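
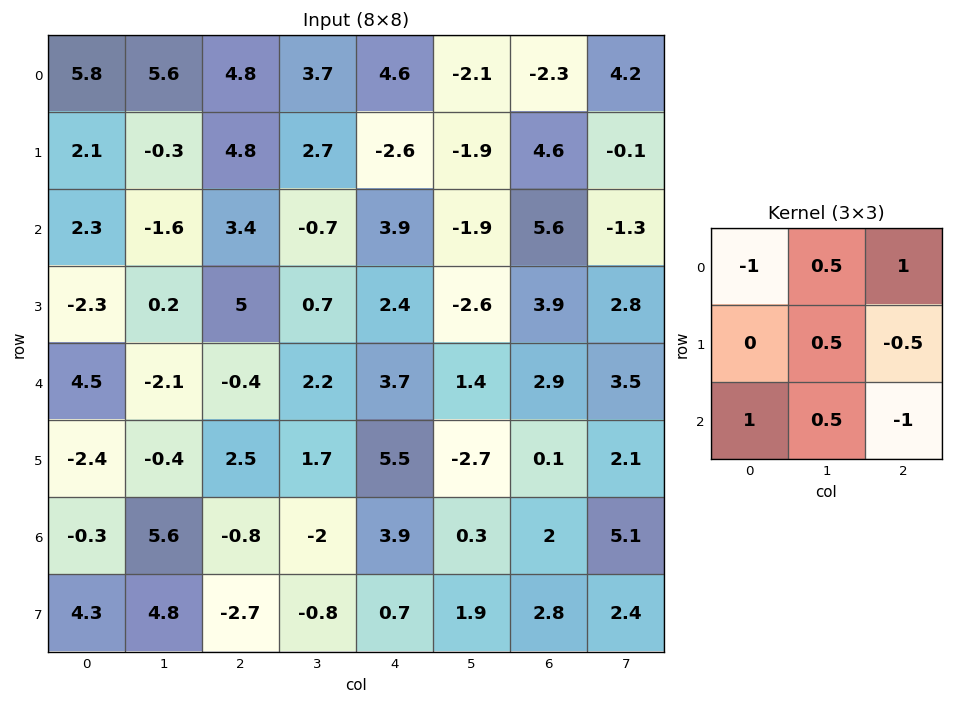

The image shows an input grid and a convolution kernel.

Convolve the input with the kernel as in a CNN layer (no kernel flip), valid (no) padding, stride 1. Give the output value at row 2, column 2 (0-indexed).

-3.7

The receptive field on the input at this output position is [3.4 -0.7 3.9 / 5 0.7 2.4 / -0.4 2.2 3.7]. Elementwise product with the kernel and sum: 3.4·-1 + -0.7·0.5 + 3.9·1 + 0.7·0.5 + 2.4·-0.5 + -0.4·1 + 2.2·0.5 + 3.7·-1.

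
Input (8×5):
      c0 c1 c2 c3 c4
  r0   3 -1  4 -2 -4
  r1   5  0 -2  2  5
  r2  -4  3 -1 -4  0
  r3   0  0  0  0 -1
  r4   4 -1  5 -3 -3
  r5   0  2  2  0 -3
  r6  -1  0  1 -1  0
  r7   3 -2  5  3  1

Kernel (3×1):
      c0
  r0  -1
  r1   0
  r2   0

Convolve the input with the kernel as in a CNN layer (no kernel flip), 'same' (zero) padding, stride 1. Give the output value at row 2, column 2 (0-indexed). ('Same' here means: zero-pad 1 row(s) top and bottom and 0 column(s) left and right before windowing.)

The receptive field on the zero-padded input at this output position is [-2 / -1 / 0]. Elementwise product with the kernel and sum: -2·-1.

2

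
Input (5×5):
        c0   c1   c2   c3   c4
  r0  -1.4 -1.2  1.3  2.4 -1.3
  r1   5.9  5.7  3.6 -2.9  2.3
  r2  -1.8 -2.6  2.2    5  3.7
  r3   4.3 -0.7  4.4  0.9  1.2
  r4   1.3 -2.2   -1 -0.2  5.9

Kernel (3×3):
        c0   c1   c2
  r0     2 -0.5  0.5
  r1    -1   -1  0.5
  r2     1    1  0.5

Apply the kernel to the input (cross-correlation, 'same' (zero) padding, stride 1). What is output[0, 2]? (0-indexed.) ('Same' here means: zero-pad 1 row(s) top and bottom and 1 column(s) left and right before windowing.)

8.95

The receptive field on the zero-padded input at this output position is [0 0 0 / -1.2 1.3 2.4 / 5.7 3.6 -2.9]. Elementwise product with the kernel and sum: 0·2 + 0·-0.5 + 0·0.5 + -1.2·-1 + 1.3·-1 + 2.4·0.5 + 5.7·1 + 3.6·1 + -2.9·0.5.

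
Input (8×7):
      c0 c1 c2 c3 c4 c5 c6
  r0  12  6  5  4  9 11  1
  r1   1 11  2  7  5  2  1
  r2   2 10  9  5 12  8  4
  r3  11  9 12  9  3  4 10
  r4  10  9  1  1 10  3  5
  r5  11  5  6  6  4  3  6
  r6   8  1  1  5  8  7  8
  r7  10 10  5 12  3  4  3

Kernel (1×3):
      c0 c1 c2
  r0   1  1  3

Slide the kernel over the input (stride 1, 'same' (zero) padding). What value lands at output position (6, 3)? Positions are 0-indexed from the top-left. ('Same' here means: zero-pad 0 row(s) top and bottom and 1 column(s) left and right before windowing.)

30

The receptive field on the zero-padded input at this output position is [1 5 8]. Elementwise product with the kernel and sum: 1·1 + 5·1 + 8·3.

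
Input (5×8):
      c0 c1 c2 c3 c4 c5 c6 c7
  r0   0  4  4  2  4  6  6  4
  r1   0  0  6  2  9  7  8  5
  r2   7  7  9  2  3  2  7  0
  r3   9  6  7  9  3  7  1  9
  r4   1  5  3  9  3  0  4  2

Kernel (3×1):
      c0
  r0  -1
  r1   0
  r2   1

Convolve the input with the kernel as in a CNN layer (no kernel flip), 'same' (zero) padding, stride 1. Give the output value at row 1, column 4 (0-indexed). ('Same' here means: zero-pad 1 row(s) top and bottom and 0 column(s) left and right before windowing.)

-1

The receptive field on the zero-padded input at this output position is [4 / 9 / 3]. Elementwise product with the kernel and sum: 4·-1 + 3·1.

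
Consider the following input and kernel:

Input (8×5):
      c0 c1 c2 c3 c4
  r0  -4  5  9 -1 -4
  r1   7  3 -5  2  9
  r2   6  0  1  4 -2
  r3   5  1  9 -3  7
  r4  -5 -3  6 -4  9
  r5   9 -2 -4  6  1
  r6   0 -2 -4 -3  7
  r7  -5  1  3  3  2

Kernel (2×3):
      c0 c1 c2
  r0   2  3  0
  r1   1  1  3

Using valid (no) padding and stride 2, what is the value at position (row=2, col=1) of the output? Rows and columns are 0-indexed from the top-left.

The receptive field on the input at this output position is [6 -4 9 / -4 6 1]. Elementwise product with the kernel and sum: 6·2 + -4·3 + -4·1 + 6·1 + 1·3.

5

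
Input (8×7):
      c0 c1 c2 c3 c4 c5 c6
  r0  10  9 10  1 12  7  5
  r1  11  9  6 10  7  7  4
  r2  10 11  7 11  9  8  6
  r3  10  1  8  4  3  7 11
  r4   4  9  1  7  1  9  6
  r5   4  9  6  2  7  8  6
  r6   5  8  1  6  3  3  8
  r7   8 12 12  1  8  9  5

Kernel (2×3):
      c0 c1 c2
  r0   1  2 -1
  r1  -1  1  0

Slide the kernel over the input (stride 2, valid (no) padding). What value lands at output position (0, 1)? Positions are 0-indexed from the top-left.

4

The receptive field on the input at this output position is [10 1 12 / 6 10 7]. Elementwise product with the kernel and sum: 10·1 + 1·2 + 12·-1 + 6·-1 + 10·1.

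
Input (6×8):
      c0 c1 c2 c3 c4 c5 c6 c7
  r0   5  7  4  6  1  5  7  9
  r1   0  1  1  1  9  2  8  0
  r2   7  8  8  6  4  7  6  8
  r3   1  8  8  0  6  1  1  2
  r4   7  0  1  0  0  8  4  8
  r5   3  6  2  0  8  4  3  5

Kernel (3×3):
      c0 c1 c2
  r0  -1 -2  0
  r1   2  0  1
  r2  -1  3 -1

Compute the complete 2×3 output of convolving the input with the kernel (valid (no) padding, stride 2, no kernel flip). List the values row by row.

-9 1 26
-21 1 15

Output[0,0]: The receptive field on the input at this output position is [5 7 4 / 0 1 1 / 7 8 8]. Elementwise product with the kernel and sum: 5·-1 + 7·-2 + 0·2 + 1·1 + 7·-1 + 8·3 + 8·-1.
Output[0,1]: The receptive field on the input at this output position is [4 6 1 / 1 1 9 / 8 6 4]. Elementwise product with the kernel and sum: 4·-1 + 6·-2 + 1·2 + 9·1 + 8·-1 + 6·3 + 4·-1.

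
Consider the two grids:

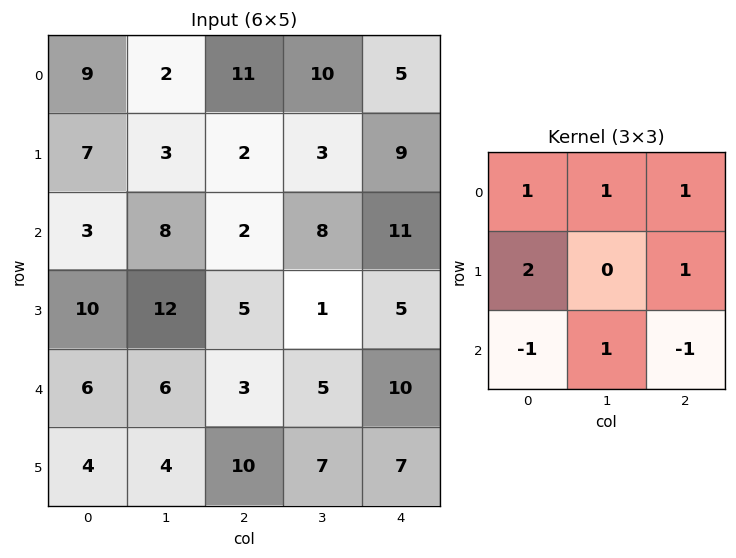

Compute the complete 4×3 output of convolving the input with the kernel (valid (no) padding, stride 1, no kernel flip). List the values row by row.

Output[0,0]: The receptive field on the input at this output position is [9 2 11 / 7 3 2 / 3 8 2]. Elementwise product with the kernel and sum: 9·1 + 2·1 + 11·1 + 7·2 + 2·1 + 3·-1 + 8·1 + 2·-1.

41 18 34
17 24 20
35 35 28
32 34 17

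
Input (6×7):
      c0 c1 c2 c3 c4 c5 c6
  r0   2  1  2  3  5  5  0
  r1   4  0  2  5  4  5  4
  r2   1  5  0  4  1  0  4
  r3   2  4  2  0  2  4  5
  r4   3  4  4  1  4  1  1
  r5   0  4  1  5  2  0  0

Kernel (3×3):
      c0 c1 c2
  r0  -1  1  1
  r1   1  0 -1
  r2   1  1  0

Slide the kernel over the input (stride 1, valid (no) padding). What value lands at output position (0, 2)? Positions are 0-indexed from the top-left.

8

The receptive field on the input at this output position is [2 3 5 / 2 5 4 / 0 4 1]. Elementwise product with the kernel and sum: 2·-1 + 3·1 + 5·1 + 2·1 + 4·-1 + 0·1 + 4·1.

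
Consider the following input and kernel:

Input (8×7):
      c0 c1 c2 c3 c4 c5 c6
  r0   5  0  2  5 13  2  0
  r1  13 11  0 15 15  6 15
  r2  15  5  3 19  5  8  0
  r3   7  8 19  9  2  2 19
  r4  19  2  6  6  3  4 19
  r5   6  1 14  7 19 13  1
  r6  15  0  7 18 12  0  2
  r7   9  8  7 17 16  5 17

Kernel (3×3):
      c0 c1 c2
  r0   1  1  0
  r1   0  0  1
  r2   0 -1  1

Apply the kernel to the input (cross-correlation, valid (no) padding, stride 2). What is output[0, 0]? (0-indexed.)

3

The receptive field on the input at this output position is [5 0 2 / 13 11 0 / 15 5 3]. Elementwise product with the kernel and sum: 5·1 + 0·1 + 0·1 + 5·-1 + 3·1.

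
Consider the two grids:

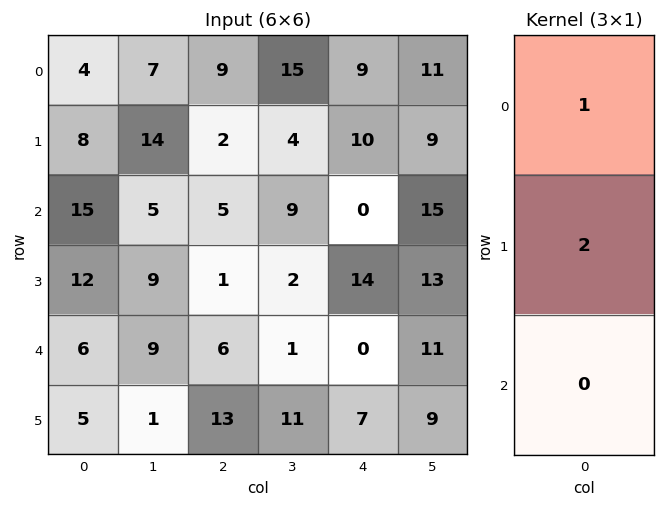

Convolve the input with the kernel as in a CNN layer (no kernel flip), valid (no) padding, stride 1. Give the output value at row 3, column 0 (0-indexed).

The receptive field on the input at this output position is [12 / 6 / 5]. Elementwise product with the kernel and sum: 12·1 + 6·2.

24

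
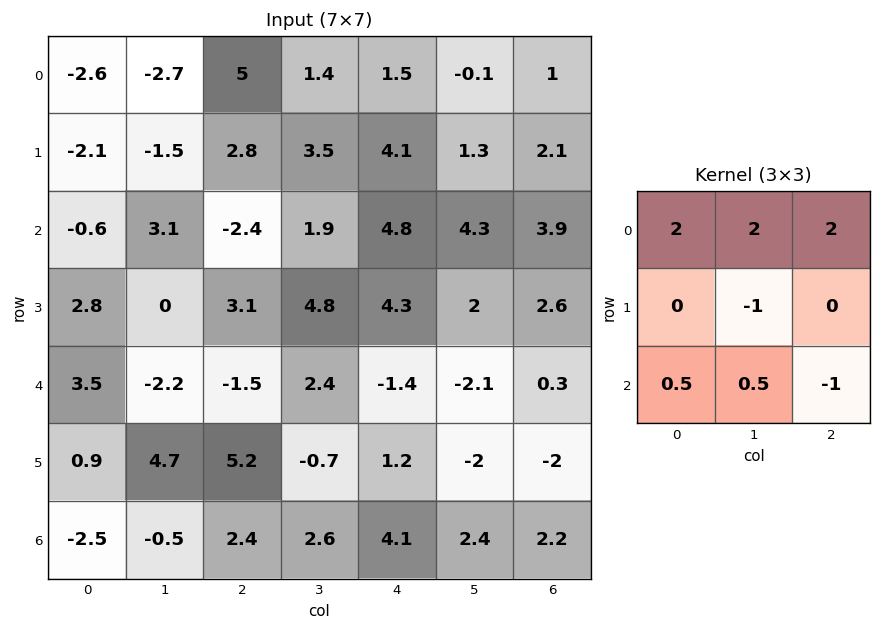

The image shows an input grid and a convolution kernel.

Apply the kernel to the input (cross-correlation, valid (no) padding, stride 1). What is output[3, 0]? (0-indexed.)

11.6

The receptive field on the input at this output position is [2.8 0 3.1 / 3.5 -2.2 -1.5 / 0.9 4.7 5.2]. Elementwise product with the kernel and sum: 2.8·2 + 0·2 + 3.1·2 + -2.2·-1 + 0.9·0.5 + 4.7·0.5 + 5.2·-1.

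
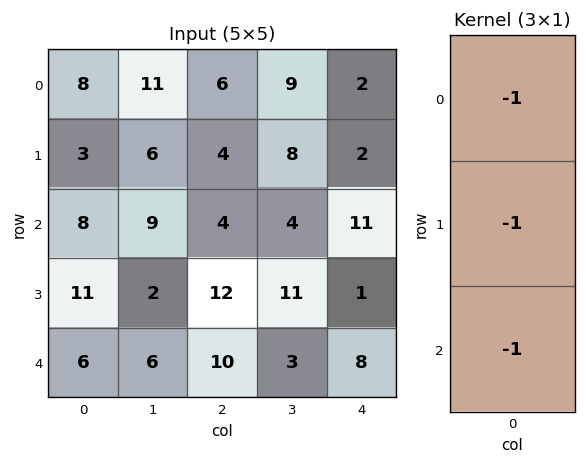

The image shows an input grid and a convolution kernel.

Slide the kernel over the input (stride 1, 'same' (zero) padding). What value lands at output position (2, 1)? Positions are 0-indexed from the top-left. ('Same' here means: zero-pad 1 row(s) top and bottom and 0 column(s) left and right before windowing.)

The receptive field on the zero-padded input at this output position is [6 / 9 / 2]. Elementwise product with the kernel and sum: 6·-1 + 9·-1 + 2·-1.

-17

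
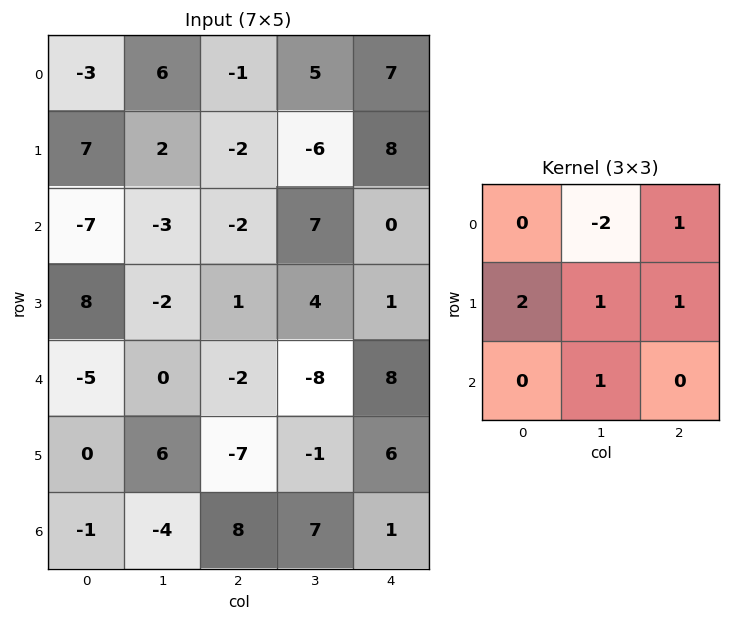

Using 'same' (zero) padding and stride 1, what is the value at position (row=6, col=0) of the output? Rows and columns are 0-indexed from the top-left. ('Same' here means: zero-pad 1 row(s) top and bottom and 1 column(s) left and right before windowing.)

The receptive field on the zero-padded input at this output position is [0 0 6 / 0 -1 -4 / 0 0 0]. Elementwise product with the kernel and sum: 0·-2 + 6·1 + 0·2 + -1·1 + -4·1 + 0·1.

1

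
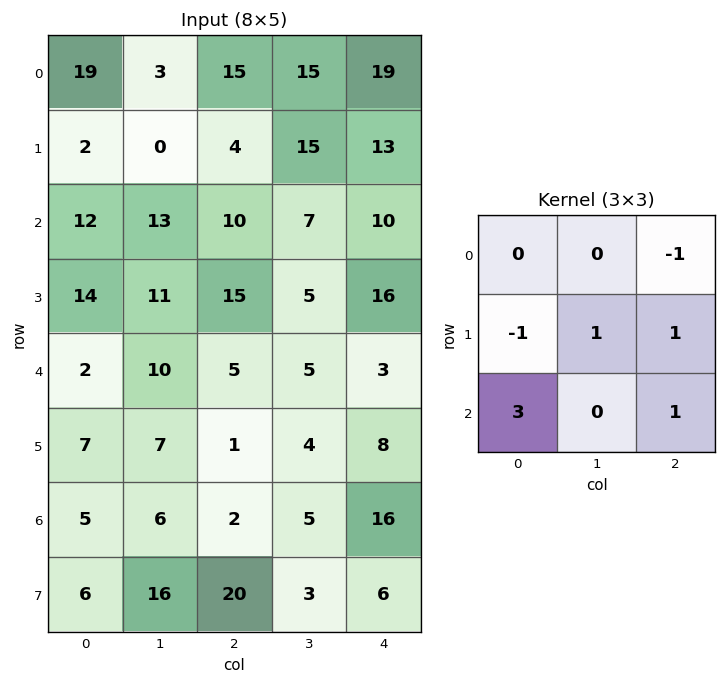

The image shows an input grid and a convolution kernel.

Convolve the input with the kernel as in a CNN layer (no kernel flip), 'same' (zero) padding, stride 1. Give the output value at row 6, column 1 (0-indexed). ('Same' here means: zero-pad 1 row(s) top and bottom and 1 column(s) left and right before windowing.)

40

The receptive field on the zero-padded input at this output position is [7 7 1 / 5 6 2 / 6 16 20]. Elementwise product with the kernel and sum: 1·-1 + 5·-1 + 6·1 + 2·1 + 6·3 + 20·1.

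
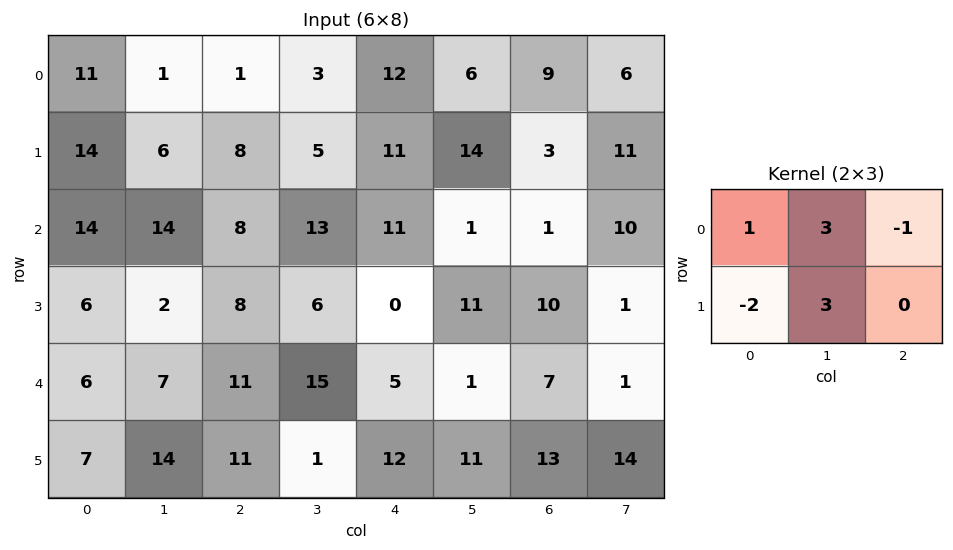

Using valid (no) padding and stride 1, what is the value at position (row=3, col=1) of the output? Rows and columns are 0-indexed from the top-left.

39

The receptive field on the input at this output position is [2 8 6 / 7 11 15]. Elementwise product with the kernel and sum: 2·1 + 8·3 + 6·-1 + 7·-2 + 11·3.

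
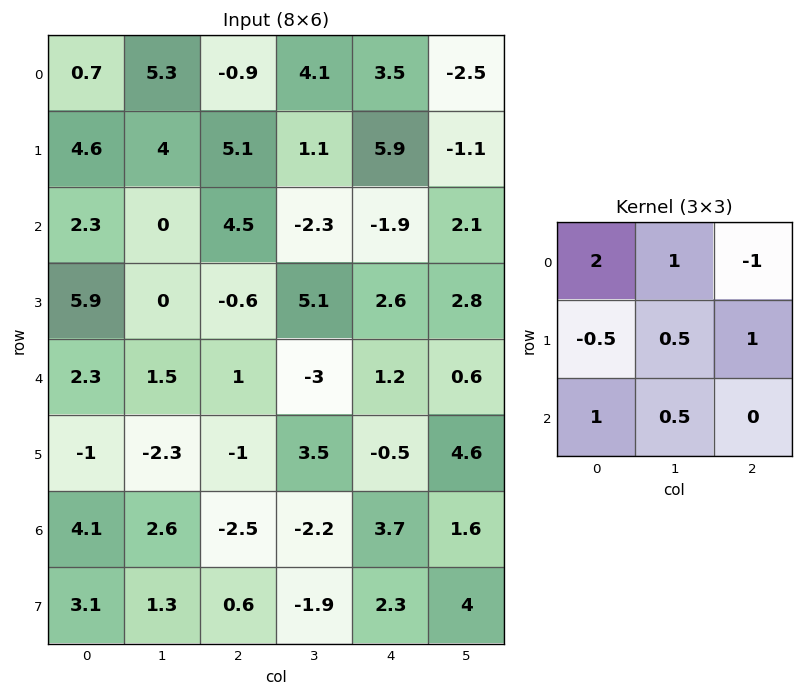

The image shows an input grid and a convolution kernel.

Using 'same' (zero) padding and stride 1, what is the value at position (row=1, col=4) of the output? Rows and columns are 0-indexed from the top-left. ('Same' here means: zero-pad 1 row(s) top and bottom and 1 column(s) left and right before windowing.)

The receptive field on the zero-padded input at this output position is [4.1 3.5 -2.5 / 1.1 5.9 -1.1 / -2.3 -1.9 2.1]. Elementwise product with the kernel and sum: 4.1·2 + 3.5·1 + -2.5·-1 + 1.1·-0.5 + 5.9·0.5 + -1.1·1 + -2.3·1 + -1.9·0.5.

12.25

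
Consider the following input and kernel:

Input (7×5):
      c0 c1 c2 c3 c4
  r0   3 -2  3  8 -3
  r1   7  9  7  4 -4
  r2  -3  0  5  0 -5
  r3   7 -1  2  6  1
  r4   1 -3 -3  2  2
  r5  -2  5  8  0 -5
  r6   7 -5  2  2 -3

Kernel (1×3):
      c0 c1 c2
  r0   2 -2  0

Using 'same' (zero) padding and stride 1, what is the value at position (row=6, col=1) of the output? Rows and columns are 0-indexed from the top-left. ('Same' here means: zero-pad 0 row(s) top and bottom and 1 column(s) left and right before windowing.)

24

The receptive field on the zero-padded input at this output position is [7 -5 2]. Elementwise product with the kernel and sum: 7·2 + -5·-2.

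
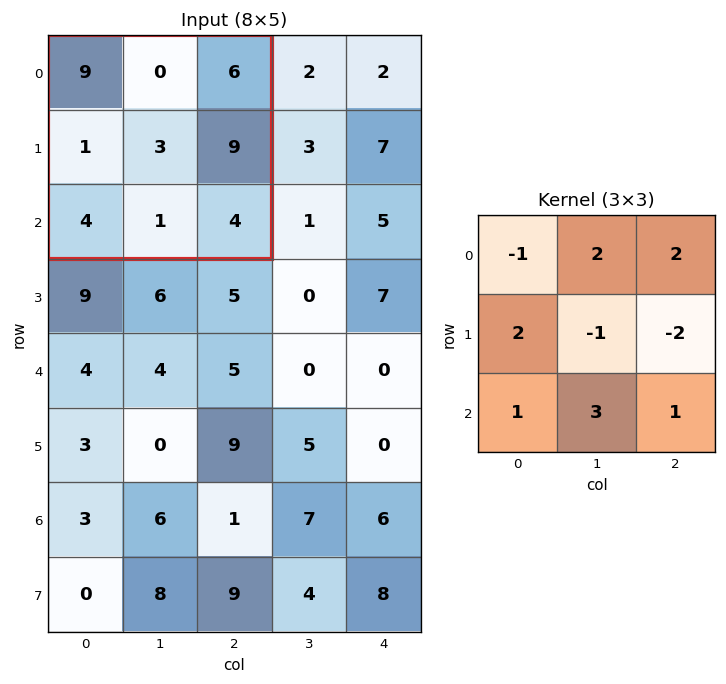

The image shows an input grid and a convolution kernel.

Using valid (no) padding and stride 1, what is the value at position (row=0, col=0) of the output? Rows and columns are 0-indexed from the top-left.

The receptive field on the input at this output position is [9 0 6 / 1 3 9 / 4 1 4]. Elementwise product with the kernel and sum: 9·-1 + 0·2 + 6·2 + 1·2 + 3·-1 + 9·-2 + 4·1 + 1·3 + 4·1.

-5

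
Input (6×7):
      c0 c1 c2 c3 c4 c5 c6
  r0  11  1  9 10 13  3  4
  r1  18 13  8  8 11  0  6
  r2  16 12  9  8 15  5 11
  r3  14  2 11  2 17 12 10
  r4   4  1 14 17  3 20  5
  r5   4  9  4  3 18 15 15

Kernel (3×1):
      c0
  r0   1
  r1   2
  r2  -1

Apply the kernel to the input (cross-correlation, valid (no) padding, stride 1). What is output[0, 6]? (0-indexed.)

The receptive field on the input at this output position is [4 / 6 / 11]. Elementwise product with the kernel and sum: 4·1 + 6·2 + 11·-1.

5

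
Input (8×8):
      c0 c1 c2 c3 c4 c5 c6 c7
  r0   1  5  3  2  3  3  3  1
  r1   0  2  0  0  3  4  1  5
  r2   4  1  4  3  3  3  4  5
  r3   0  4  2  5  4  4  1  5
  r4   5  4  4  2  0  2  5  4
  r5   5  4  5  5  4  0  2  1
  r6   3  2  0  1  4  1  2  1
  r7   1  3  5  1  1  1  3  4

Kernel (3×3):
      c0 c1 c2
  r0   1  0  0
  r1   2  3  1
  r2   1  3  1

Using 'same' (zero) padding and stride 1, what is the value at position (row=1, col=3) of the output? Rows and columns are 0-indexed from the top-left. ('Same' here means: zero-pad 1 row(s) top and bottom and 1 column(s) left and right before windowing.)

The receptive field on the zero-padded input at this output position is [3 2 3 / 0 0 3 / 4 3 3]. Elementwise product with the kernel and sum: 3·1 + 0·2 + 0·3 + 3·1 + 4·1 + 3·3 + 3·1.

22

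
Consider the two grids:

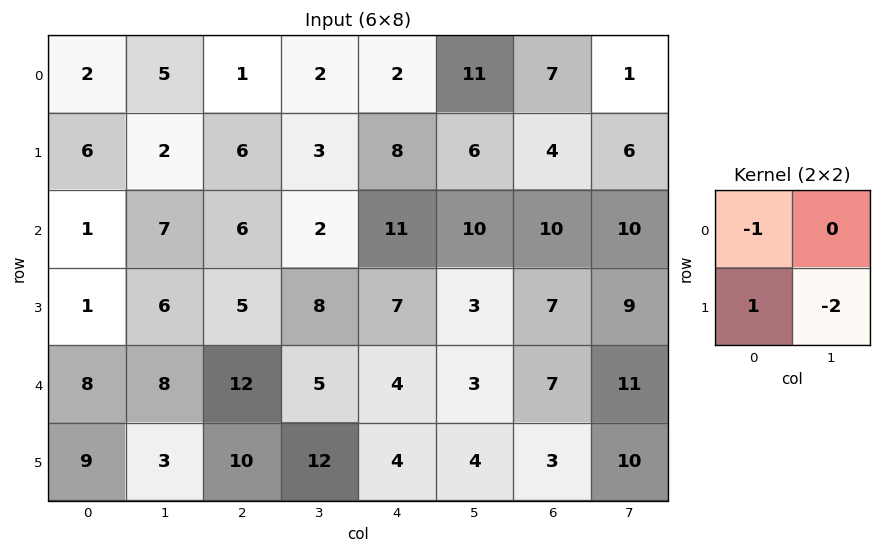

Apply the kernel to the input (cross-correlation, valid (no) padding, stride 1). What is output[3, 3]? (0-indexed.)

-11

The receptive field on the input at this output position is [8 7 / 5 4]. Elementwise product with the kernel and sum: 8·-1 + 5·1 + 4·-2.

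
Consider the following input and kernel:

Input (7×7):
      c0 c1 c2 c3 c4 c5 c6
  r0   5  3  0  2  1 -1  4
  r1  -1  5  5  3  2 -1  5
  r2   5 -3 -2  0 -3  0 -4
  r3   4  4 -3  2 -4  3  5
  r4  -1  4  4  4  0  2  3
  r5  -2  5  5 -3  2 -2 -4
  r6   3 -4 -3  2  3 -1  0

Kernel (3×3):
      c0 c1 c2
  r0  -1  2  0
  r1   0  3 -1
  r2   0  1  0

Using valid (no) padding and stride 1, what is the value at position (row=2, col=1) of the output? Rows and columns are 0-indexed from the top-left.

-8

The receptive field on the input at this output position is [-3 -2 0 / 4 -3 2 / 4 4 4]. Elementwise product with the kernel and sum: -3·-1 + -2·2 + -3·3 + 2·-1 + 4·1.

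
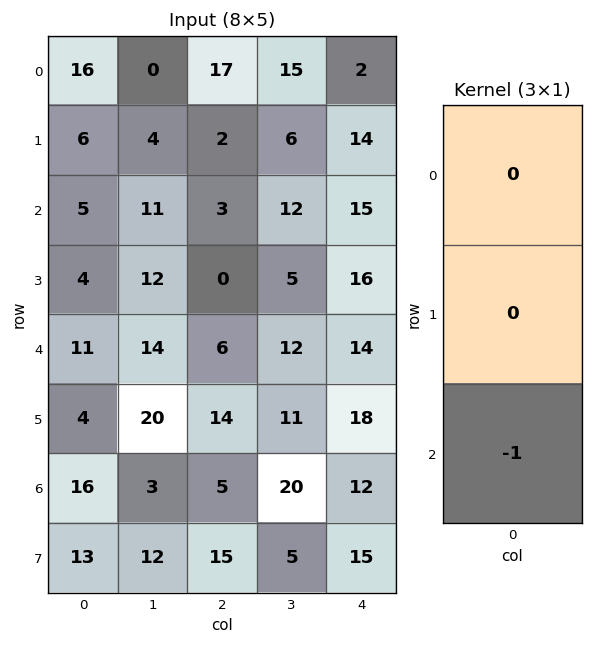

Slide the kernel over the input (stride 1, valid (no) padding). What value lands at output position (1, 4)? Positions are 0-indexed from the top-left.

-16

The receptive field on the input at this output position is [14 / 15 / 16]. Elementwise product with the kernel and sum: 16·-1.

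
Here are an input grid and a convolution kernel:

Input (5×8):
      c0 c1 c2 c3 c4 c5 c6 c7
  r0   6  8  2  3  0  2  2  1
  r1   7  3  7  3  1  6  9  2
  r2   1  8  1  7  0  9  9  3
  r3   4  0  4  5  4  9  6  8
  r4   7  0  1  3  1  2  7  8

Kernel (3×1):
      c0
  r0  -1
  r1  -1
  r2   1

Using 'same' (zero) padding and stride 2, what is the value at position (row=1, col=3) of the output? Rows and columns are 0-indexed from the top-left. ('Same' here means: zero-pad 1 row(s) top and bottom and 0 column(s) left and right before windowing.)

The receptive field on the zero-padded input at this output position is [9 / 9 / 6]. Elementwise product with the kernel and sum: 9·-1 + 9·-1 + 6·1.

-12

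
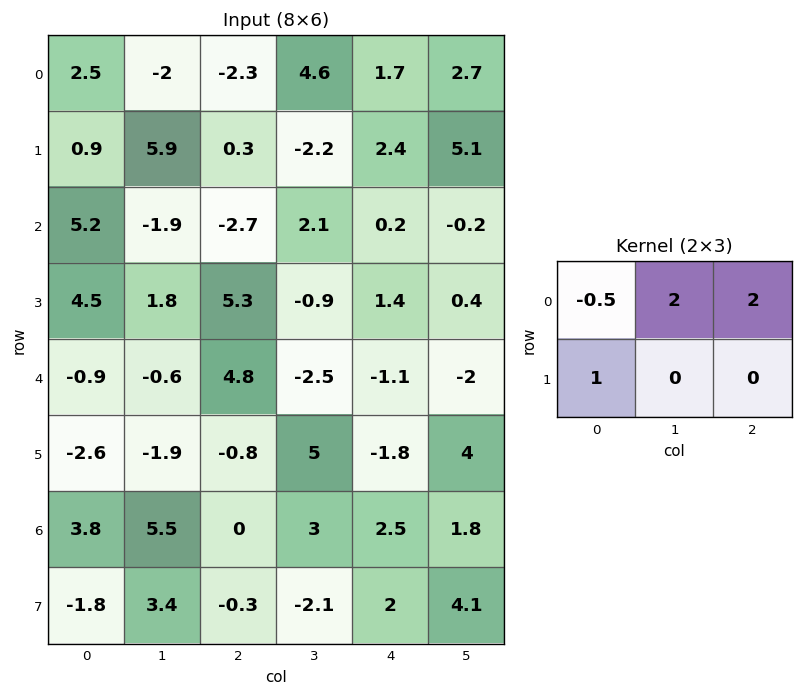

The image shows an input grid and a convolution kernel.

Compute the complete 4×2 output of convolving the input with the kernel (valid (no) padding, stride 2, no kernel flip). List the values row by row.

Output[0,0]: The receptive field on the input at this output position is [2.5 -2 -2.3 / 0.9 5.9 0.3]. Elementwise product with the kernel and sum: 2.5·-0.5 + -2·2 + -2.3·2 + 0.9·1.

-8.95 14.05
-7.3 11.25
6.25 -10.4
7.3 10.7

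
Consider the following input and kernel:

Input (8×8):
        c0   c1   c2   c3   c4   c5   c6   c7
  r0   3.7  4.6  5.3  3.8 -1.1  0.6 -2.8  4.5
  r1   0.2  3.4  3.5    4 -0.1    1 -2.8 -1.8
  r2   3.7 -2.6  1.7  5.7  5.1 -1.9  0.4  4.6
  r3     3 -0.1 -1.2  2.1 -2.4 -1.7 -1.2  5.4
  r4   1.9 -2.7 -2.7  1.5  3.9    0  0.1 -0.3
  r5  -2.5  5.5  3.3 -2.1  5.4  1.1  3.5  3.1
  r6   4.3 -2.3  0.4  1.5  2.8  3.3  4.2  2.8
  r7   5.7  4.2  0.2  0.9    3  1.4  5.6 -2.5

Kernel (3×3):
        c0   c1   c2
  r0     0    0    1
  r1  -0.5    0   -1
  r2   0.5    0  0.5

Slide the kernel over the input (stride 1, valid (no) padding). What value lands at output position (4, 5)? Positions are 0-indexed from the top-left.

The receptive field on the input at this output position is [0 0.1 -0.3 / 1.1 3.5 3.1 / 3.3 4.2 2.8]. Elementwise product with the kernel and sum: -0.3·1 + 1.1·-0.5 + 3.1·-1 + 3.3·0.5 + 2.8·0.5.

-0.9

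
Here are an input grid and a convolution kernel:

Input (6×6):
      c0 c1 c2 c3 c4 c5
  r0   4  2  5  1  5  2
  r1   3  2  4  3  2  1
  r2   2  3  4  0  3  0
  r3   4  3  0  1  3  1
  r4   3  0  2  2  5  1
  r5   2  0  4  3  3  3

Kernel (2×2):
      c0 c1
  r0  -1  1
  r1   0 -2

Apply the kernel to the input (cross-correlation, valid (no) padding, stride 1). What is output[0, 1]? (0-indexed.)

The receptive field on the input at this output position is [2 5 / 2 4]. Elementwise product with the kernel and sum: 2·-1 + 5·1 + 4·-2.

-5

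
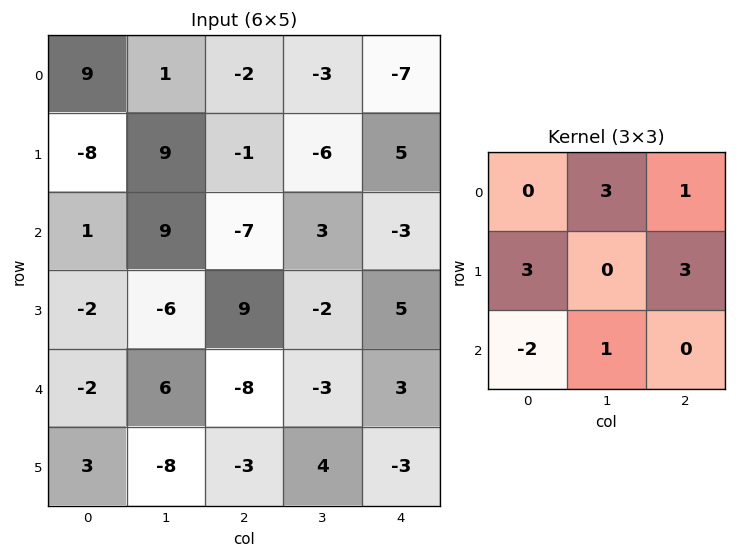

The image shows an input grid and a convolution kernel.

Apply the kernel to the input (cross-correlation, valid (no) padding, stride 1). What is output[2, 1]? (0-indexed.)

The receptive field on the input at this output position is [9 -7 3 / -6 9 -2 / 6 -8 -3]. Elementwise product with the kernel and sum: -7·3 + 3·1 + -6·3 + -2·3 + 6·-2 + -8·1.

-62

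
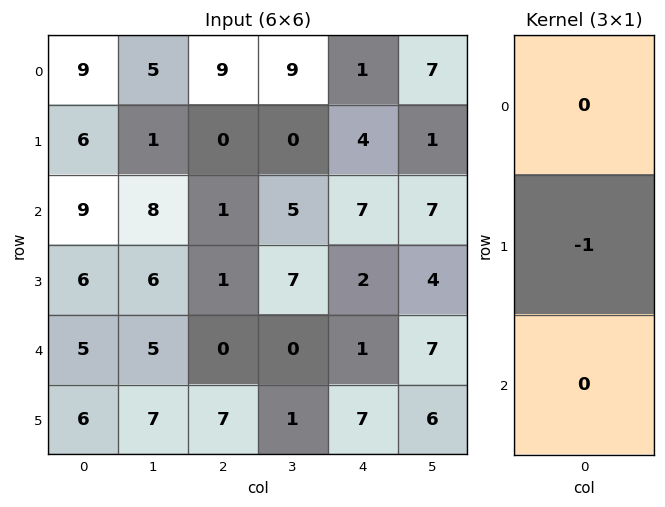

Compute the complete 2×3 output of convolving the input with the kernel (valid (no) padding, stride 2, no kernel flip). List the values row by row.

Output[0,0]: The receptive field on the input at this output position is [9 / 6 / 9]. Elementwise product with the kernel and sum: 6·-1.
Output[0,1]: The receptive field on the input at this output position is [9 / 0 / 1]. Elementwise product with the kernel and sum: 0·-1.

-6 0 -4
-6 -1 -2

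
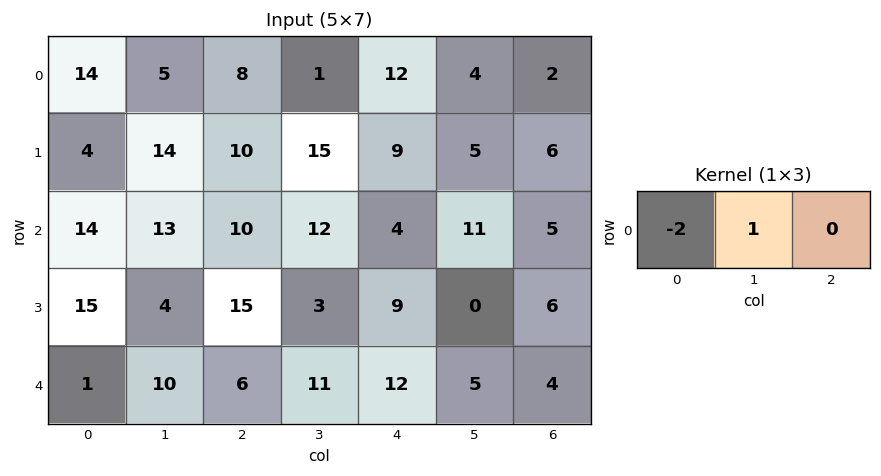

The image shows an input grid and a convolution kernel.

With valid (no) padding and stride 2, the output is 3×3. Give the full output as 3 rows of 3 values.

Output[0,0]: The receptive field on the input at this output position is [14 5 8]. Elementwise product with the kernel and sum: 14·-2 + 5·1.
Output[0,1]: The receptive field on the input at this output position is [8 1 12]. Elementwise product with the kernel and sum: 8·-2 + 1·1.

-23 -15 -20
-15 -8 3
8 -1 -19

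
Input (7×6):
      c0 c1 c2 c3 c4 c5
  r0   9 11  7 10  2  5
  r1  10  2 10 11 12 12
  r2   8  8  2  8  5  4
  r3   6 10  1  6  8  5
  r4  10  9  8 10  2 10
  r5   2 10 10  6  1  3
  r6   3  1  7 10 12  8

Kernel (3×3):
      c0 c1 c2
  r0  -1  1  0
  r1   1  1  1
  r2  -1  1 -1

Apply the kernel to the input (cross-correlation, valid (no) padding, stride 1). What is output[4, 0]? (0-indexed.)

12

The receptive field on the input at this output position is [10 9 8 / 2 10 10 / 3 1 7]. Elementwise product with the kernel and sum: 10·-1 + 9·1 + 2·1 + 10·1 + 10·1 + 3·-1 + 1·1 + 7·-1.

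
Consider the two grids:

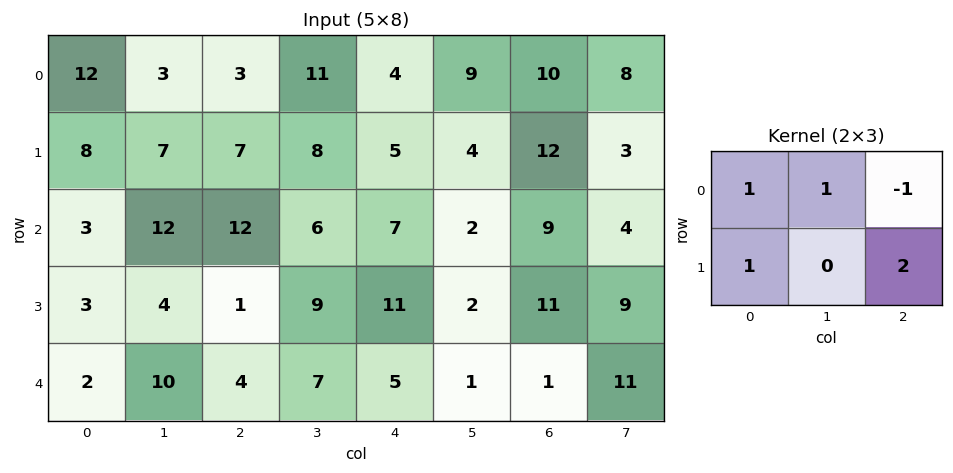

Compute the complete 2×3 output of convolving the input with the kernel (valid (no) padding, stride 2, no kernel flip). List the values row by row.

34 27 32
8 34 33

Output[0,0]: The receptive field on the input at this output position is [12 3 3 / 8 7 7]. Elementwise product with the kernel and sum: 12·1 + 3·1 + 3·-1 + 8·1 + 7·2.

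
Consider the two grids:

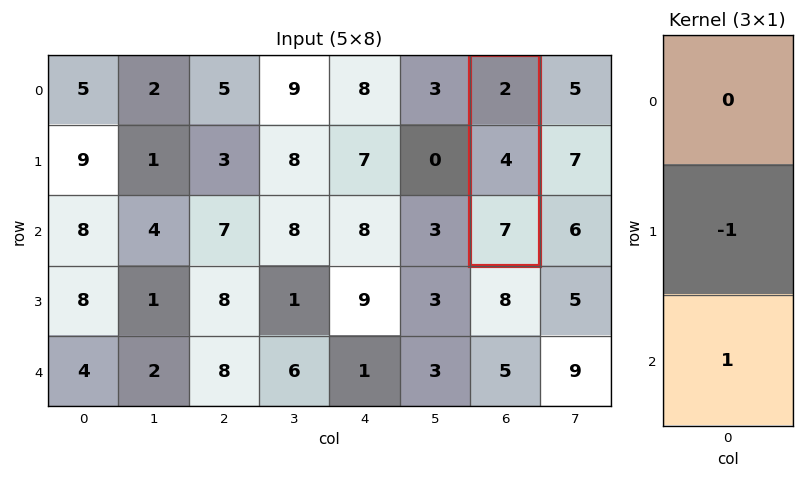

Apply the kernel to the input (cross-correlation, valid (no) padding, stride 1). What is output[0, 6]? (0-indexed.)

The receptive field on the input at this output position is [2 / 4 / 7]. Elementwise product with the kernel and sum: 4·-1 + 7·1.

3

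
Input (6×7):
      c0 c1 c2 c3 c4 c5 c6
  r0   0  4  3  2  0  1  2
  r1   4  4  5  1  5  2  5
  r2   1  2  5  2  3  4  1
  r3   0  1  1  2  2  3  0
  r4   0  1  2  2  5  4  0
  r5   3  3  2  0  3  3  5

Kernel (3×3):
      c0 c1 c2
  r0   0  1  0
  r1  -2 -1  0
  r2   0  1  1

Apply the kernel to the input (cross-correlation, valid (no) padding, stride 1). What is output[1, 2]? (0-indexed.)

The receptive field on the input at this output position is [5 1 5 / 5 2 3 / 1 2 2]. Elementwise product with the kernel and sum: 1·1 + 5·-2 + 2·-1 + 2·1 + 2·1.

-7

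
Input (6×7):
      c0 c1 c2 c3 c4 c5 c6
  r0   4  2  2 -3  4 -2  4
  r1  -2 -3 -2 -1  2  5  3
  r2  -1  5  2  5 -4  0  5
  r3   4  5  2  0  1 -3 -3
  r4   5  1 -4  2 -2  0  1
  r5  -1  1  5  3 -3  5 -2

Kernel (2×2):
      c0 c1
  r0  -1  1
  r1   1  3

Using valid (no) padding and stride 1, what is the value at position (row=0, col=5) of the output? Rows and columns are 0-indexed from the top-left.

The receptive field on the input at this output position is [-2 4 / 5 3]. Elementwise product with the kernel and sum: -2·-1 + 4·1 + 5·1 + 3·3.

20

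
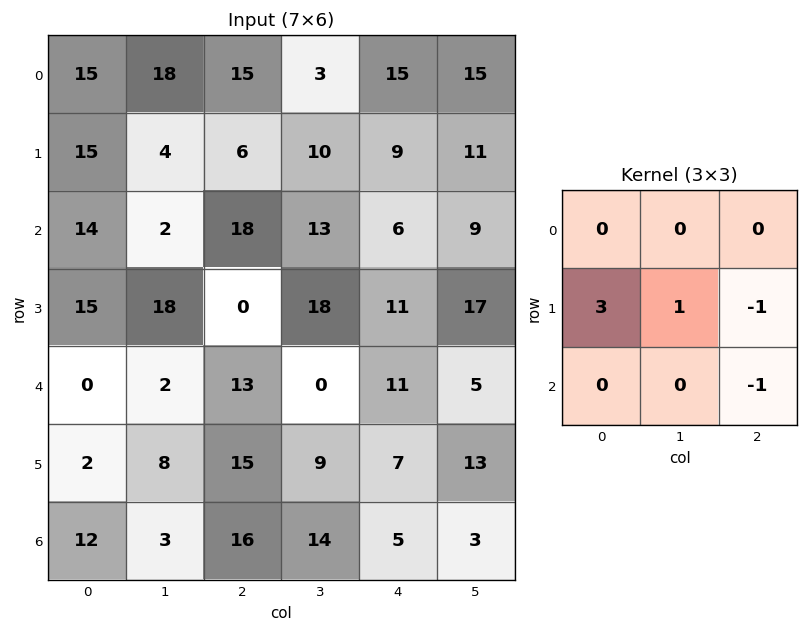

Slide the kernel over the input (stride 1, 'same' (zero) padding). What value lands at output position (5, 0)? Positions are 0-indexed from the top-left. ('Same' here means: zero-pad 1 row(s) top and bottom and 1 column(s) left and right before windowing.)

-9

The receptive field on the zero-padded input at this output position is [0 0 2 / 0 2 8 / 0 12 3]. Elementwise product with the kernel and sum: 0·3 + 2·1 + 8·-1 + 3·-1.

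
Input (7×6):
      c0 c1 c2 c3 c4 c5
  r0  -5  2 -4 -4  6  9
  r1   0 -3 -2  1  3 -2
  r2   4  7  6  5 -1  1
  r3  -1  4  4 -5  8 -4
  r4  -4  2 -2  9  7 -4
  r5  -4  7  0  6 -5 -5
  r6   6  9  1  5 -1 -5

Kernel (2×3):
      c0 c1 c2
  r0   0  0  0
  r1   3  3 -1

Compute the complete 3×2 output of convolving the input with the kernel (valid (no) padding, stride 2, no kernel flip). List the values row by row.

-7 -6
5 -11
9 23

Output[0,0]: The receptive field on the input at this output position is [-5 2 -4 / 0 -3 -2]. Elementwise product with the kernel and sum: 0·3 + -3·3 + -2·-1.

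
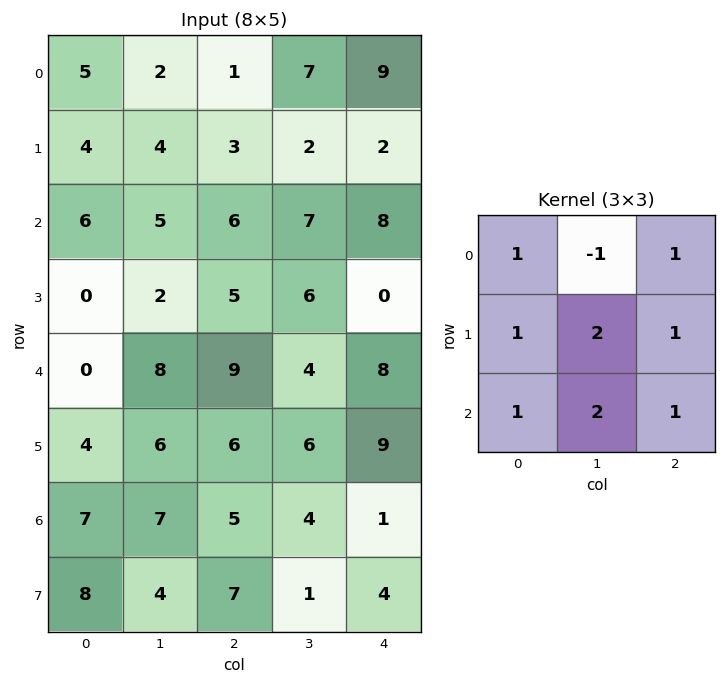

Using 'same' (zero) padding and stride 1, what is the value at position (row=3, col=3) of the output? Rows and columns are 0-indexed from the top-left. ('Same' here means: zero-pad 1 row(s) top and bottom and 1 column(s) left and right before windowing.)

49

The receptive field on the zero-padded input at this output position is [6 7 8 / 5 6 0 / 9 4 8]. Elementwise product with the kernel and sum: 6·1 + 7·-1 + 8·1 + 5·1 + 6·2 + 0·1 + 9·1 + 4·2 + 8·1.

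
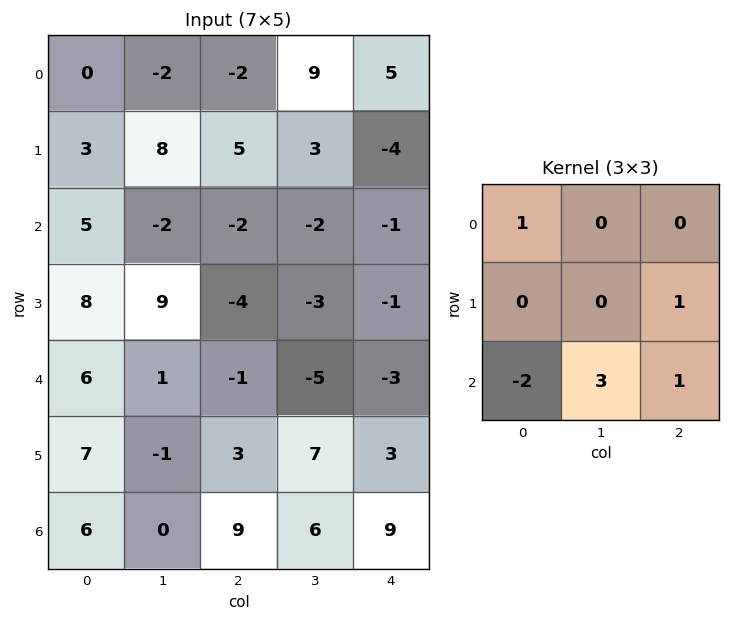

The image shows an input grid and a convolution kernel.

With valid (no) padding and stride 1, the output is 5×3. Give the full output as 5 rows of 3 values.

Output[0,0]: The receptive field on the input at this output position is [0 -2 -2 / 3 8 5 / 5 -2 -2]. Elementwise product with the kernel and sum: 0·1 + 5·1 + 5·-2 + -2·3 + -2·1.

-13 -3 -9
8 -27 2
-9 -15 -19
-7 22 11
6 41 11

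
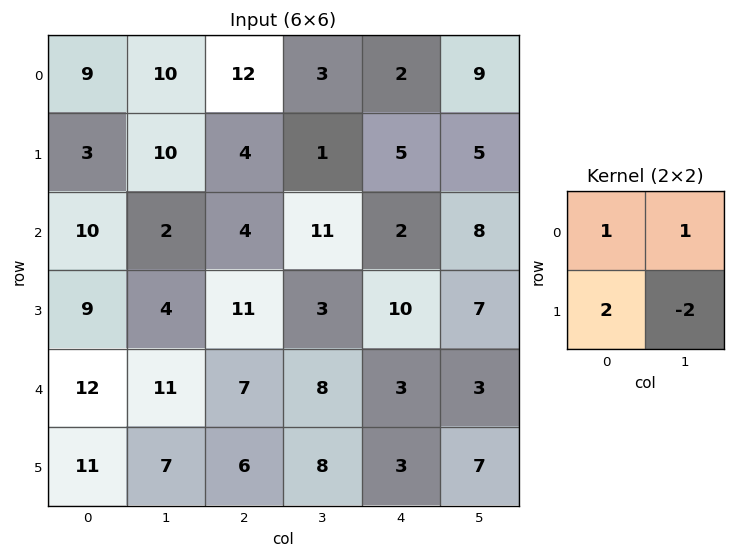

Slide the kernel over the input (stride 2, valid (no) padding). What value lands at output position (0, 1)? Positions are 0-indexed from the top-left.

The receptive field on the input at this output position is [12 3 / 4 1]. Elementwise product with the kernel and sum: 12·1 + 3·1 + 4·2 + 1·-2.

21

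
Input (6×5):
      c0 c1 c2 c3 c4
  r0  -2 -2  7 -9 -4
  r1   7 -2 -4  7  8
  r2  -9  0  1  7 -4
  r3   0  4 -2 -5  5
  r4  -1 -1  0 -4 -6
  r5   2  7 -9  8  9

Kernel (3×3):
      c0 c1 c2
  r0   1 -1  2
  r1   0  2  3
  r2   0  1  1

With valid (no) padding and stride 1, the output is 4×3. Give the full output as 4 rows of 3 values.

Output[0,0]: The receptive field on the input at this output position is [-2 -2 7 / 7 -2 -4 / -9 0 1]. Elementwise product with the kernel and sum: -2·1 + -2·-1 + 7·2 + -2·2 + -4·3 + 0·1 + 1·1.

-1 -6 49
6 32 7
-6 -10 -19
-12 -17 4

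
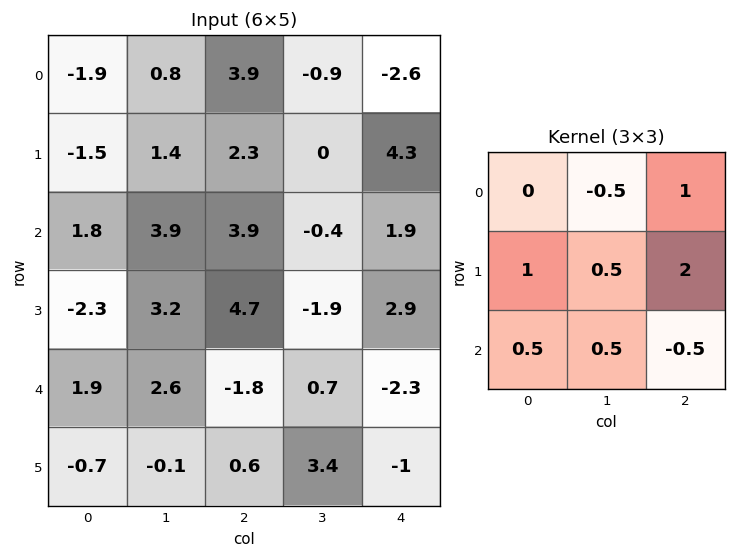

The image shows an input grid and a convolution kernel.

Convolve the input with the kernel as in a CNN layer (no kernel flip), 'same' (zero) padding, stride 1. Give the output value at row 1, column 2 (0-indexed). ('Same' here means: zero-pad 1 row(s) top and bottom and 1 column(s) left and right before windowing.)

3.8

The receptive field on the zero-padded input at this output position is [0.8 3.9 -0.9 / 1.4 2.3 0 / 3.9 3.9 -0.4]. Elementwise product with the kernel and sum: 3.9·-0.5 + -0.9·1 + 1.4·1 + 2.3·0.5 + 0·2 + 3.9·0.5 + 3.9·0.5 + -0.4·-0.5.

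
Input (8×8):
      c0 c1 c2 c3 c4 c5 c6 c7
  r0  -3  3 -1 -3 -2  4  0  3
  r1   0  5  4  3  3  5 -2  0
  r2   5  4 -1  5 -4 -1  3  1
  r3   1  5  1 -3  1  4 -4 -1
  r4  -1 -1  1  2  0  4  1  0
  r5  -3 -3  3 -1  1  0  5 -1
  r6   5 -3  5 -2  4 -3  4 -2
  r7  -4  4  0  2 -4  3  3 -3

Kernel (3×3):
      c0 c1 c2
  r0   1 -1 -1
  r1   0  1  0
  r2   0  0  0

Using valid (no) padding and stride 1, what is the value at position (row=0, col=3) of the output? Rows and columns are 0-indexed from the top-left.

The receptive field on the input at this output position is [-3 -2 4 / 3 3 5 / 5 -4 -1]. Elementwise product with the kernel and sum: -3·1 + -2·-1 + 4·-1 + 3·1.

-2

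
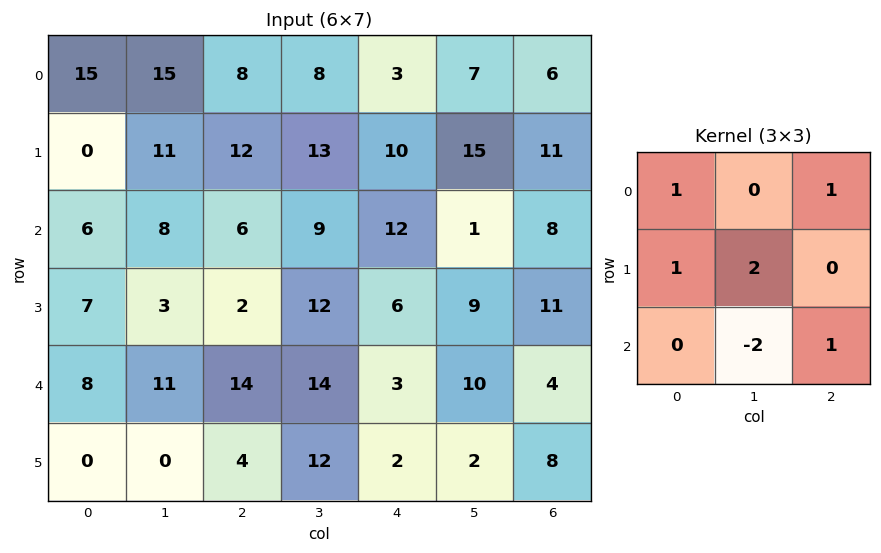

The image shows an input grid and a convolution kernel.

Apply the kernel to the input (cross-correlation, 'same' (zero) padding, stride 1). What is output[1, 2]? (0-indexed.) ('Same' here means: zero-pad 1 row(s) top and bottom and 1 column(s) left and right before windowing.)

The receptive field on the zero-padded input at this output position is [15 8 8 / 11 12 13 / 8 6 9]. Elementwise product with the kernel and sum: 15·1 + 8·1 + 11·1 + 12·2 + 6·-2 + 9·1.

55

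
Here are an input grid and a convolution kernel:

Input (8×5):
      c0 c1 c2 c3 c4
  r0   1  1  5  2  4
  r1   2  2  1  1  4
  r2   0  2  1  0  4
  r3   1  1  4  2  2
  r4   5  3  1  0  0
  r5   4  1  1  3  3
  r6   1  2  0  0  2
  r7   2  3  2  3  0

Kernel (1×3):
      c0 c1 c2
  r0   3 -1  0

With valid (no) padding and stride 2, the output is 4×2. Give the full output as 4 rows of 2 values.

2 13
-2 3
12 3
1 0

Output[0,0]: The receptive field on the input at this output position is [1 1 5]. Elementwise product with the kernel and sum: 1·3 + 1·-1.
Output[0,1]: The receptive field on the input at this output position is [5 2 4]. Elementwise product with the kernel and sum: 5·3 + 2·-1.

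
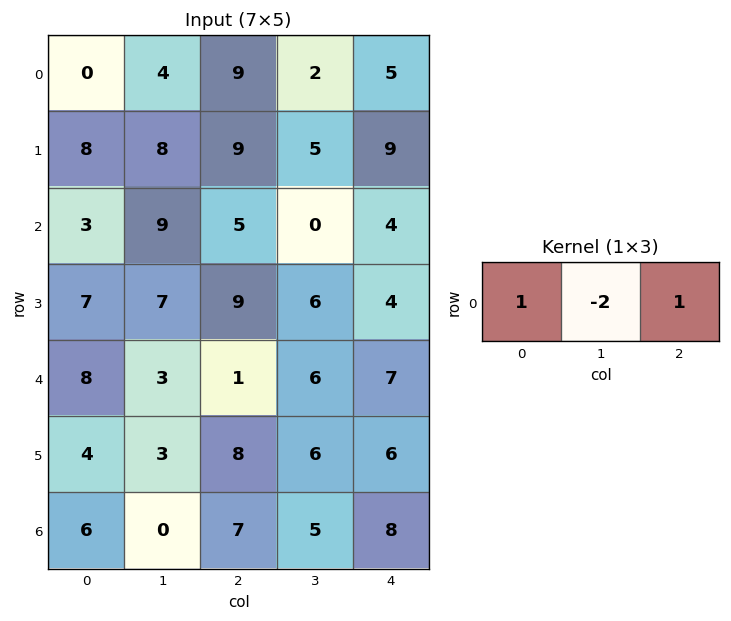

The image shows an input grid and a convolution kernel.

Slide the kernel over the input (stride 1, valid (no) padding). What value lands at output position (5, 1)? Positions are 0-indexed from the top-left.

The receptive field on the input at this output position is [3 8 6]. Elementwise product with the kernel and sum: 3·1 + 8·-2 + 6·1.

-7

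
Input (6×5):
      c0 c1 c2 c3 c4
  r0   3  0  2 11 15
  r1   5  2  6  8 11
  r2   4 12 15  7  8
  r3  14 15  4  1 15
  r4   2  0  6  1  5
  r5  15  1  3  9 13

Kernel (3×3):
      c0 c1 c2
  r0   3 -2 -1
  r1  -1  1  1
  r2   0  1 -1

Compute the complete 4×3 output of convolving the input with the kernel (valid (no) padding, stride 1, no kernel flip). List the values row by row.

7 5 -19
39 -1 -23
-28 -6 31
10 37 -9

Output[0,0]: The receptive field on the input at this output position is [3 0 2 / 5 2 6 / 4 12 15]. Elementwise product with the kernel and sum: 3·3 + 0·-2 + 2·-1 + 5·-1 + 2·1 + 6·1 + 12·1 + 15·-1.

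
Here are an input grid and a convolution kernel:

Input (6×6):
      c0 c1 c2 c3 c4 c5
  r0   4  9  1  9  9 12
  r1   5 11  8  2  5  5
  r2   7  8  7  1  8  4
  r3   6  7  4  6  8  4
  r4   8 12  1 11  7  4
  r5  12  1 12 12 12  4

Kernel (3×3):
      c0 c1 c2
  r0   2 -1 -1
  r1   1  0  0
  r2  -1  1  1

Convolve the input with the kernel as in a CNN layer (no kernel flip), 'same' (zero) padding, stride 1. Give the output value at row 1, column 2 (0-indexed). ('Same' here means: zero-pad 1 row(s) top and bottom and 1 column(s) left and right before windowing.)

19

The receptive field on the zero-padded input at this output position is [9 1 9 / 11 8 2 / 8 7 1]. Elementwise product with the kernel and sum: 9·2 + 1·-1 + 9·-1 + 11·1 + 8·-1 + 7·1 + 1·1.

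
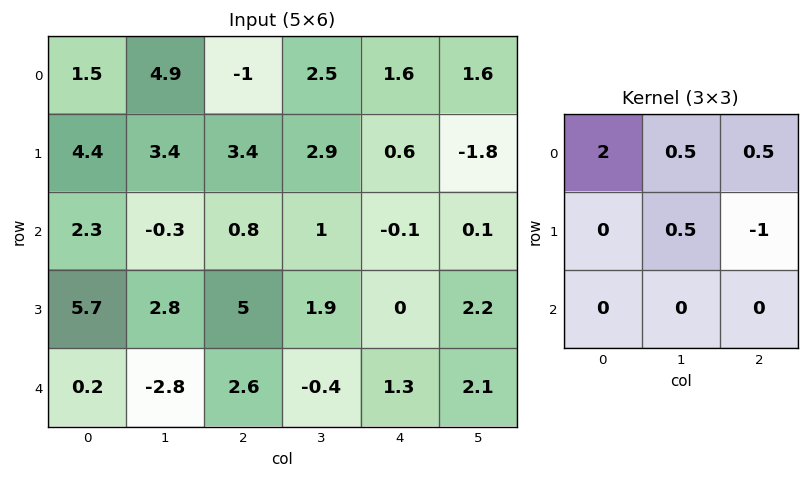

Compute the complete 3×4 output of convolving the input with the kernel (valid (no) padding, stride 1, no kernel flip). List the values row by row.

3.25 9.35 0.9 8.7
11.25 9.35 9.15 5.05
1.25 0.9 3 -0.2

Output[0,0]: The receptive field on the input at this output position is [1.5 4.9 -1 / 4.4 3.4 3.4 / 2.3 -0.3 0.8]. Elementwise product with the kernel and sum: 1.5·2 + 4.9·0.5 + -1·0.5 + 3.4·0.5 + 3.4·-1.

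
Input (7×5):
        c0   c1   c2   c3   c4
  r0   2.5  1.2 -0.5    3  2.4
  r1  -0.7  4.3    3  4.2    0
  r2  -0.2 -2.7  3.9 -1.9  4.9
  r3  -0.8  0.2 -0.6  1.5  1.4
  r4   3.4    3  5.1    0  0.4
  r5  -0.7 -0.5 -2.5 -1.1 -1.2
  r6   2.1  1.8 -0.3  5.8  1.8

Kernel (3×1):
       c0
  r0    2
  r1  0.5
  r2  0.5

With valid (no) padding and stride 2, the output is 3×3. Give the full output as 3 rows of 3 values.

Output[0,0]: The receptive field on the input at this output position is [2.5 / -0.7 / -0.2]. Elementwise product with the kernel and sum: 2.5·2 + -0.7·0.5 + -0.2·0.5.

4.55 2.45 7.25
0.9 10.05 10.7
7.5 8.8 1.1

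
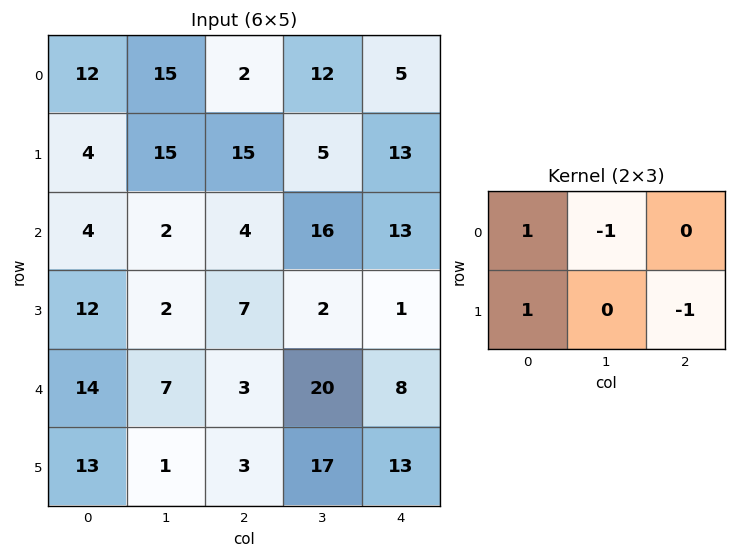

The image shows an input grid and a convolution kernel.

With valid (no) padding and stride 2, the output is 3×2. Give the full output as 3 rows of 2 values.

-14 -8
7 -6
17 -27

Output[0,0]: The receptive field on the input at this output position is [12 15 2 / 4 15 15]. Elementwise product with the kernel and sum: 12·1 + 15·-1 + 4·1 + 15·-1.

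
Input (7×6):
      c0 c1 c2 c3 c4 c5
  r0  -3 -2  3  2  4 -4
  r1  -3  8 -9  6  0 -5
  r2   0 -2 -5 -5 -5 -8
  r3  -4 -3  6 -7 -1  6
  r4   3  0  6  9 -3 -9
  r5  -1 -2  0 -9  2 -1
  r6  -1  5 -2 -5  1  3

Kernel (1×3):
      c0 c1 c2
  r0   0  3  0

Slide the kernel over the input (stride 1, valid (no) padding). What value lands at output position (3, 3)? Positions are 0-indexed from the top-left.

-3

The receptive field on the input at this output position is [-7 -1 6]. Elementwise product with the kernel and sum: -1·3.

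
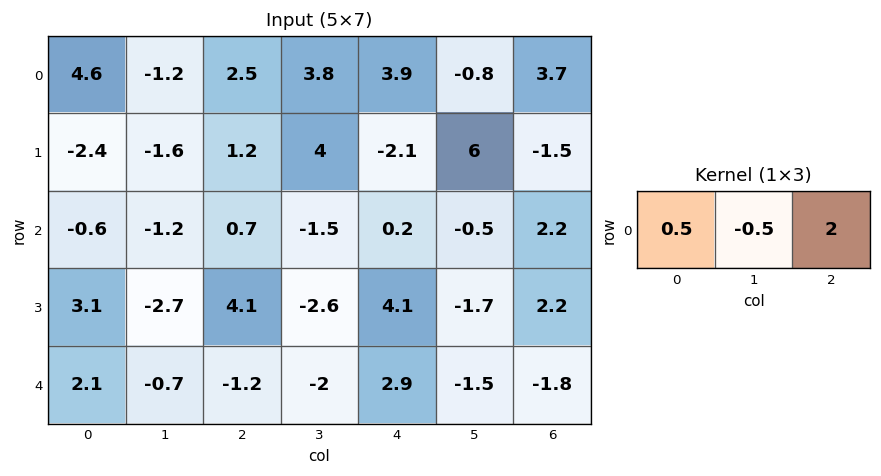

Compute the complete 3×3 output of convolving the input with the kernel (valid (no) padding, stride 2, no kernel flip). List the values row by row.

Output[0,0]: The receptive field on the input at this output position is [4.6 -1.2 2.5]. Elementwise product with the kernel and sum: 4.6·0.5 + -1.2·-0.5 + 2.5·2.
Output[0,1]: The receptive field on the input at this output position is [2.5 3.8 3.9]. Elementwise product with the kernel and sum: 2.5·0.5 + 3.8·-0.5 + 3.9·2.

7.9 7.15 9.75
1.7 1.5 4.75
-1 6.2 -1.4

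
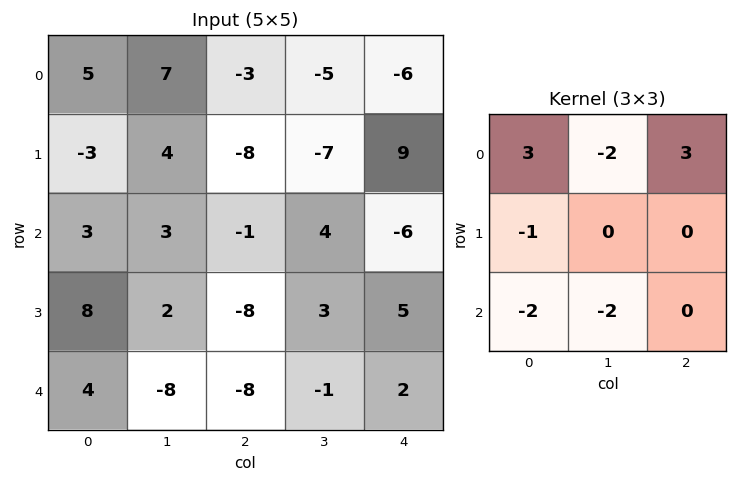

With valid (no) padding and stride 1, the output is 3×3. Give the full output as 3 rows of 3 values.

-17 4 -15
-64 16 28
0 53 -3

Output[0,0]: The receptive field on the input at this output position is [5 7 -3 / -3 4 -8 / 3 3 -1]. Elementwise product with the kernel and sum: 5·3 + 7·-2 + -3·3 + -3·-1 + 3·-2 + 3·-2.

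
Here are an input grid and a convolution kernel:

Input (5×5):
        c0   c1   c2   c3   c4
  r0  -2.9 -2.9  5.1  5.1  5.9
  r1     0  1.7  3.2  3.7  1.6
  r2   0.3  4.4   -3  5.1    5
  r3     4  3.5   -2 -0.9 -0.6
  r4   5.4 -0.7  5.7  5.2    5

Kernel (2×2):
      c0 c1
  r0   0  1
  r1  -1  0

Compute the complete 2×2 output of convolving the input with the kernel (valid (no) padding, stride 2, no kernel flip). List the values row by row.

-2.9 1.9
0.4 7.1

Output[0,0]: The receptive field on the input at this output position is [-2.9 -2.9 / 0 1.7]. Elementwise product with the kernel and sum: -2.9·1 + 0·-1.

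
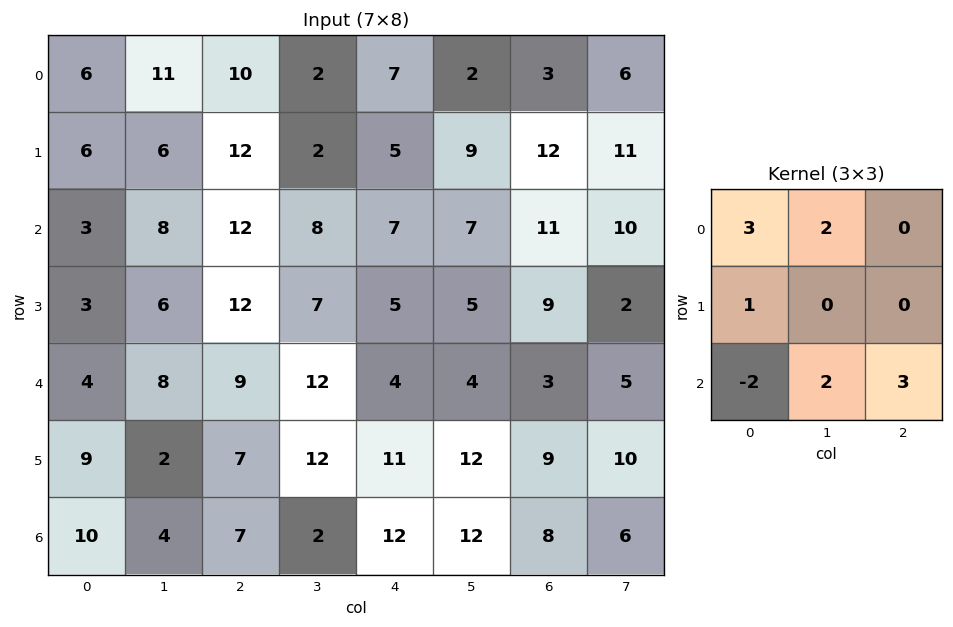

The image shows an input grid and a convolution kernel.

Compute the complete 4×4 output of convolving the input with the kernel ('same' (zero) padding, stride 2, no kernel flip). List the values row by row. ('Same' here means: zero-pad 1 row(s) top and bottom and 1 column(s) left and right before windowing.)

30 29 35 41
36 83 35 72
30 96 77 61
18 24 60 66

Output[0,0]: The receptive field on the zero-padded input at this output position is [0 0 0 / 0 6 11 / 0 6 6]. Elementwise product with the kernel and sum: 0·3 + 0·2 + 0·1 + 0·-2 + 6·2 + 6·3.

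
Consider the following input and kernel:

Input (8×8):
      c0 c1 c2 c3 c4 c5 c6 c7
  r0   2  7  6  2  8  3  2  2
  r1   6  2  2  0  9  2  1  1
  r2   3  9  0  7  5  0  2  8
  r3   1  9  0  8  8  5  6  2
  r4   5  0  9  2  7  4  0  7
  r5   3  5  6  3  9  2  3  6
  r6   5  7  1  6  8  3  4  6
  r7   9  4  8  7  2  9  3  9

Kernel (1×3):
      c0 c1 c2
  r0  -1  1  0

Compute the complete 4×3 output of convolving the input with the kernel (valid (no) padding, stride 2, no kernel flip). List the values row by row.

Output[0,0]: The receptive field on the input at this output position is [2 7 6]. Elementwise product with the kernel and sum: 2·-1 + 7·1.

5 -4 -5
6 7 -5
-5 -7 -3
2 5 -5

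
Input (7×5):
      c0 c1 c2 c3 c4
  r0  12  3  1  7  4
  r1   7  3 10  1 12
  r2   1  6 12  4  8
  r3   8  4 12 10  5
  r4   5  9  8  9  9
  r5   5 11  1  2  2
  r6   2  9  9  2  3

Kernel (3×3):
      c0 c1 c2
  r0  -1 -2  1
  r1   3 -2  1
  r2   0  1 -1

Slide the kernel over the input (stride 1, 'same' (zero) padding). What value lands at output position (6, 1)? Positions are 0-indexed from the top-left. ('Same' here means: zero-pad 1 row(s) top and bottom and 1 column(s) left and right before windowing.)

The receptive field on the zero-padded input at this output position is [5 11 1 / 2 9 9 / 0 0 0]. Elementwise product with the kernel and sum: 5·-1 + 11·-2 + 1·1 + 2·3 + 9·-2 + 9·1 + 0·1 + 0·-1.

-29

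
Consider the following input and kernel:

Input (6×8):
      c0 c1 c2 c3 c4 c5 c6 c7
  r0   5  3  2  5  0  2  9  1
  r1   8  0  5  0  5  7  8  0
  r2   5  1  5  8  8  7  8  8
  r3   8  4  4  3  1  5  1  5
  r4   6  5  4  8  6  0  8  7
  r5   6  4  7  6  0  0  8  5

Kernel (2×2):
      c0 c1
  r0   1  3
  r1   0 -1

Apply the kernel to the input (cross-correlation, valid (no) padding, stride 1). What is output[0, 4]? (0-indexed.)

The receptive field on the input at this output position is [0 2 / 5 7]. Elementwise product with the kernel and sum: 0·1 + 2·3 + 7·-1.

-1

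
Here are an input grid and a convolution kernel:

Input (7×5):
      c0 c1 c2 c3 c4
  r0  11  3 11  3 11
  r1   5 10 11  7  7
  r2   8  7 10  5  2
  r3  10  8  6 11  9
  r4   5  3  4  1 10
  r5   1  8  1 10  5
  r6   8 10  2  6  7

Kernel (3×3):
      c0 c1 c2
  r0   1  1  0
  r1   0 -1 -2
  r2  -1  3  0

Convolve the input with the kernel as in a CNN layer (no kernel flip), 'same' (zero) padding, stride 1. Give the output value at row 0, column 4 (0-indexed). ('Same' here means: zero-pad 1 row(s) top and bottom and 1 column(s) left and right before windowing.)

The receptive field on the zero-padded input at this output position is [0 0 0 / 3 11 0 / 7 7 0]. Elementwise product with the kernel and sum: 0·1 + 0·1 + 11·-1 + 0·-2 + 7·-1 + 7·3.

3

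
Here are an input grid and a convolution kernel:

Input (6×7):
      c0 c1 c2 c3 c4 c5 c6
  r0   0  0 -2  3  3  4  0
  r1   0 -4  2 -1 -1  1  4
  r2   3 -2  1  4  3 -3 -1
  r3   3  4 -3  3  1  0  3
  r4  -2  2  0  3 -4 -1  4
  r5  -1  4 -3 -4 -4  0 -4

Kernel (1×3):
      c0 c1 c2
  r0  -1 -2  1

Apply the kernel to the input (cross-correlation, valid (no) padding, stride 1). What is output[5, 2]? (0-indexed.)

7

The receptive field on the input at this output position is [-3 -4 -4]. Elementwise product with the kernel and sum: -3·-1 + -4·-2 + -4·1.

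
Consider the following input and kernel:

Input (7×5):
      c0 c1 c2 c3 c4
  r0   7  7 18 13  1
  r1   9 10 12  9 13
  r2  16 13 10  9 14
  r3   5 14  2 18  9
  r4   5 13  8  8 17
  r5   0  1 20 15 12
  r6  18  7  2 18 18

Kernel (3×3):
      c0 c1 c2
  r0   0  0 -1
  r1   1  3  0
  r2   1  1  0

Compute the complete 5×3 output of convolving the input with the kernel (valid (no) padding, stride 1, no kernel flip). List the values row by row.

Output[0,0]: The receptive field on the input at this output position is [7 7 18 / 9 10 12 / 16 13 10]. Elementwise product with the kernel and sum: 18·-1 + 9·1 + 10·3 + 16·1 + 13·1.
Output[0,1]: The receptive field on the input at this output position is [7 18 13 / 10 12 9 / 13 10 9]. Elementwise product with the kernel and sum: 13·-1 + 10·1 + 12·3 + 13·1 + 10·1.

50 56 57
62 50 44
55 32 58
43 40 58
20 62 68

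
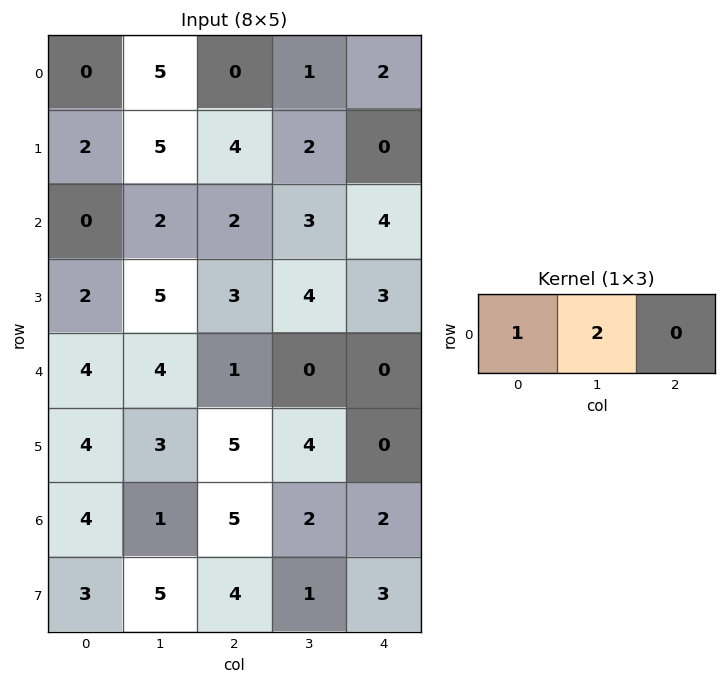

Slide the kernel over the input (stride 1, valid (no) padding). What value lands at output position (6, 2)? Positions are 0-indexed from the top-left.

9

The receptive field on the input at this output position is [5 2 2]. Elementwise product with the kernel and sum: 5·1 + 2·2.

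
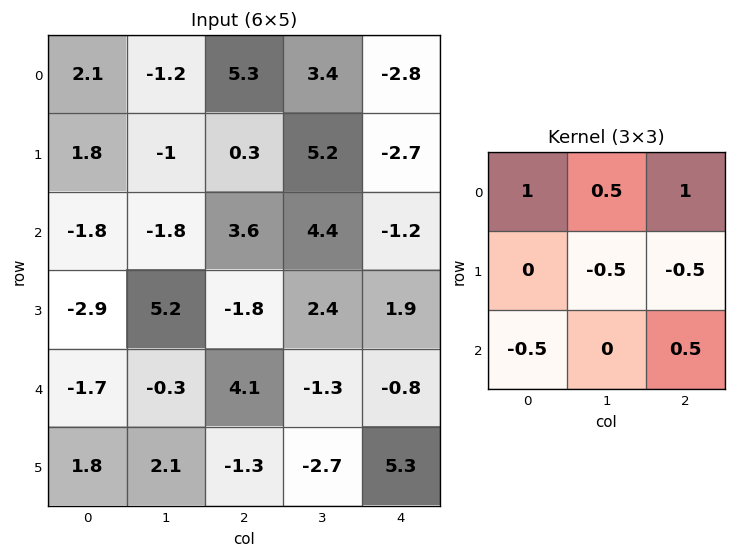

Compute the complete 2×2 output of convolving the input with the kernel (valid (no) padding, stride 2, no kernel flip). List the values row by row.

Output[0,0]: The receptive field on the input at this output position is [2.1 -1.2 5.3 / 1.8 -1 0.3 / -1.8 -1.8 3.6]. Elementwise product with the kernel and sum: 2.1·1 + -1.2·0.5 + 5.3·1 + -1·-0.5 + 0.3·-0.5 + -1.8·-0.5 + 3.6·0.5.

9.85 0.55
2.1 0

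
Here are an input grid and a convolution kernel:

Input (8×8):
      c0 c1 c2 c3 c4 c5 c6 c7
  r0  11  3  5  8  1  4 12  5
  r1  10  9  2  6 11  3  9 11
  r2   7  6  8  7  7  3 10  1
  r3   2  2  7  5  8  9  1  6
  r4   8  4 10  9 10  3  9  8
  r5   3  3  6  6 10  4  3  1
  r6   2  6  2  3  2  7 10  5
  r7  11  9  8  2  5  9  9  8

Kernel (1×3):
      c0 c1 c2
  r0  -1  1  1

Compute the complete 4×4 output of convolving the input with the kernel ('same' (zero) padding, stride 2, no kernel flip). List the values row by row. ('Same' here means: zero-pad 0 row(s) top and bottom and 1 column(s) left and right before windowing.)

Output[0,0]: The receptive field on the zero-padded input at this output position is [0 11 3]. Elementwise product with the kernel and sum: 0·-1 + 11·1 + 3·1.
Output[0,1]: The receptive field on the zero-padded input at this output position is [3 5 8]. Elementwise product with the kernel and sum: 3·-1 + 5·1 + 8·1.

14 10 -3 13
13 9 3 8
12 15 4 14
8 -1 6 8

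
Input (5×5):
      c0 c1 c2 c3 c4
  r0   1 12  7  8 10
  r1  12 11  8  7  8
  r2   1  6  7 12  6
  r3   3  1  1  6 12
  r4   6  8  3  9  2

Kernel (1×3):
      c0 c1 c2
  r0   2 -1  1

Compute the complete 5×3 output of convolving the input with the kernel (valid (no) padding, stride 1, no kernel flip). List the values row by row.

-3 25 16
21 21 17
3 17 8
6 7 8
7 22 -1

Output[0,0]: The receptive field on the input at this output position is [1 12 7]. Elementwise product with the kernel and sum: 1·2 + 12·-1 + 7·1.
Output[0,1]: The receptive field on the input at this output position is [12 7 8]. Elementwise product with the kernel and sum: 12·2 + 7·-1 + 8·1.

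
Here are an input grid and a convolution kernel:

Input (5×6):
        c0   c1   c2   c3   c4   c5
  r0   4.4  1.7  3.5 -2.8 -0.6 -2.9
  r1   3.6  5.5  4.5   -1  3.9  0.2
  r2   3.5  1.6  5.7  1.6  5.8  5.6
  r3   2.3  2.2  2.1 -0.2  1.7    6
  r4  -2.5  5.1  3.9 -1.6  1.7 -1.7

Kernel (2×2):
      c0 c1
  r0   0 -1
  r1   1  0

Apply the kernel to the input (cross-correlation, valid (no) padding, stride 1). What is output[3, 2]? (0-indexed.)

The receptive field on the input at this output position is [2.1 -0.2 / 3.9 -1.6]. Elementwise product with the kernel and sum: -0.2·-1 + 3.9·1.

4.1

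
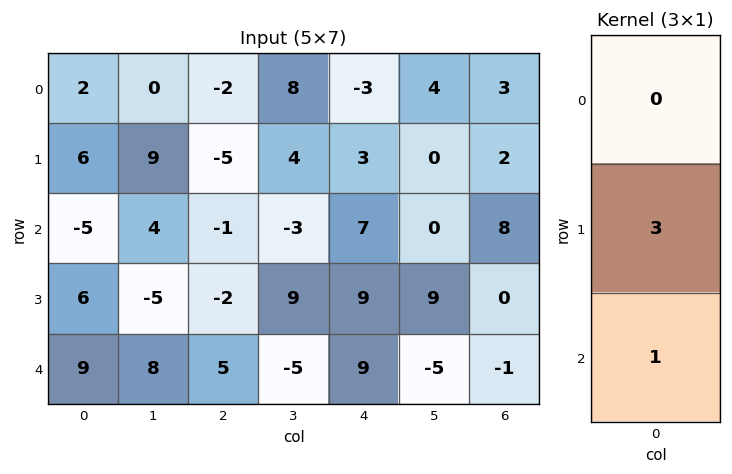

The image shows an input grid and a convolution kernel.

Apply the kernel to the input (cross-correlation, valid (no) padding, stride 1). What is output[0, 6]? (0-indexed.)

14

The receptive field on the input at this output position is [3 / 2 / 8]. Elementwise product with the kernel and sum: 2·3 + 8·1.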